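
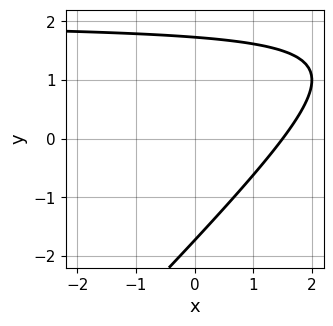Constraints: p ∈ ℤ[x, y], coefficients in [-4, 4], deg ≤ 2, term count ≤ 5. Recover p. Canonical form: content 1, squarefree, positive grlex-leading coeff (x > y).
x*y - y^2 - 2*x + 3

1. Degree: the shape is more complex than any degree-1 curve, so deg p = 2.
2. Matching integer coefficients to the picture gives p.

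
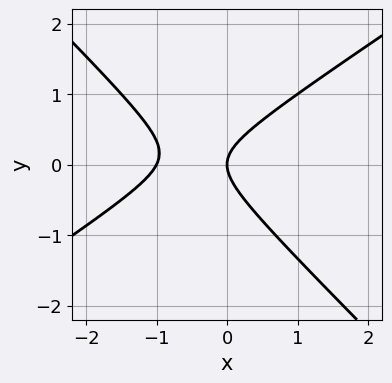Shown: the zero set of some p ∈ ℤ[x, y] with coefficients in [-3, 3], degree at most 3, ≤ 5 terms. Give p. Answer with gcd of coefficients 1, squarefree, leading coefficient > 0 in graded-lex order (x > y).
2*x^2 - x*y - 3*y^2 + 2*x

(a) The degree is 2 — the shape is more complex than any degree-1 curve.
(b) From the axis intercepts and sections: it crosses the y-axis at the gridline y = 0; the x-axis gridline crossings are at x ∈ {-1, 0}.
(c) Fitting integer coefficients to these (and the overall shape) gives p.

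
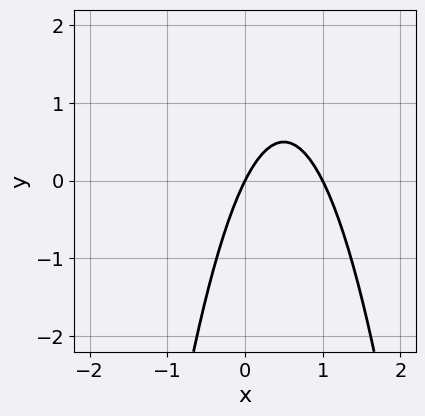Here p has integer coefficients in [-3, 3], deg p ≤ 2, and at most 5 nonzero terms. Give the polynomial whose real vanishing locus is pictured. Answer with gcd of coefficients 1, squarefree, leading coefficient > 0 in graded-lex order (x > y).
1. deg p = 2.
2. Checking where it meets the axes: among the integer gridlines, it crosses the x-axis at x ∈ {0, 1}; one y-axis crossing is at y = 0.
3. Together with the visible shape, these determine p as stated.

2*x^2 - 2*x + y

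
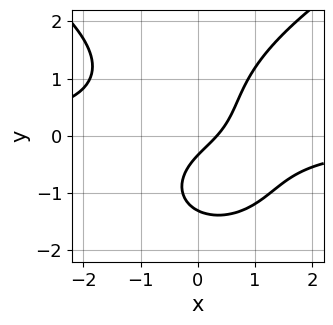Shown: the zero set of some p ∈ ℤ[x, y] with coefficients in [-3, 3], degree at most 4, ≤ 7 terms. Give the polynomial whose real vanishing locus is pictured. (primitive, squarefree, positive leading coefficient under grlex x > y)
First, deg p = 4. No degree-3 curve has this shape.
Finally, matching integer coefficients to the picture gives p.

y^4 - 3*x^2*y - 3*x + 3*y + 1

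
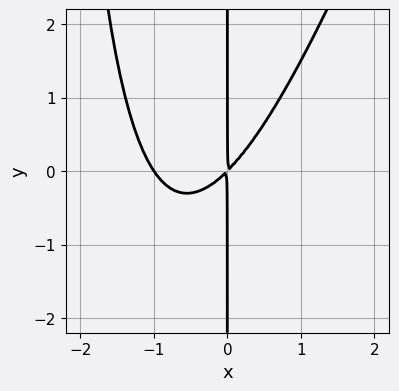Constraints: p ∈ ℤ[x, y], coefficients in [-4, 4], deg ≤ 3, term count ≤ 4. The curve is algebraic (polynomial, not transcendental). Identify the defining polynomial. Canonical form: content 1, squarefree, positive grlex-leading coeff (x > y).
3*x^3 - x^2*y + 3*x^2 - 3*x*y

(a) deg p = 3. No degree-2 curve has this shape.
(b) Checking where it meets the axes: one x-axis crossing is at x = -1; every point of the y-axis in the box is on the curve.
(c) Matching integer coefficients to the picture gives p.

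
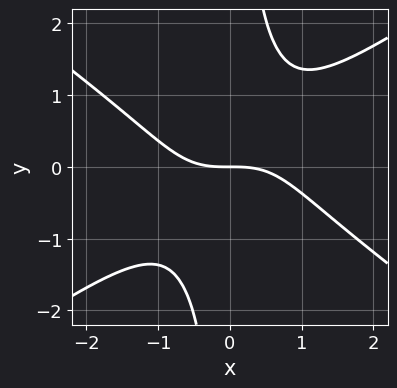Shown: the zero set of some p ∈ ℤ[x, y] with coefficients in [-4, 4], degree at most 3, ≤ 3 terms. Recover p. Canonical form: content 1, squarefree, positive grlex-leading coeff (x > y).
First, deg p = 3. A generic line meets the curve in up to 3 points.
Then, reading off the gridlines: it crosses the y-axis at the gridline y = 0; one x-axis crossing is at x = 0.
Finally, solving for integer coefficients yields p as stated.

x^3 - 2*x*y^2 + 2*y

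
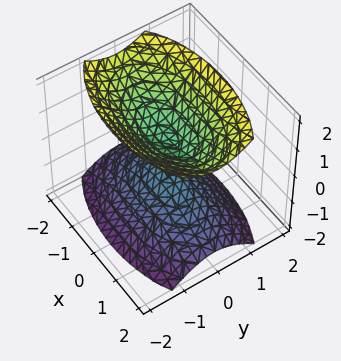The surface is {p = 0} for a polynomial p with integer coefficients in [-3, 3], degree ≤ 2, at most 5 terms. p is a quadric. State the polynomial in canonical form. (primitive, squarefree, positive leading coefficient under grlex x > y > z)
First, I count 2 distinct pieces. Treating them together as one polynomial.
Next, the degree is 2 — two separate bowl-shaped sheets opening away from each other; a quadric.
Next, symmetries: it's symmetric under y → −y, forcing even powers of y; the x ↦ −x reflection is a symmetry, so x appears only in even powers; mirror symmetry z ↦ −z ⇒ only even powers of z.
Then, from the axis intercepts and sections: no x-intercept at any integer in the box; no y-intercept at any integer in the box.
Finally, together with the visible shape, these determine p as stated.

x^2 + 3*y^2 - 2*z^2 + 1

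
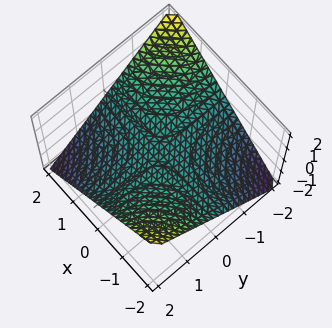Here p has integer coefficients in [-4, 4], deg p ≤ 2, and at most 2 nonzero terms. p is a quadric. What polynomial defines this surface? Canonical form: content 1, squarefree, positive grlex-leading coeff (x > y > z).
First, deg p = 2. A hyperbolic paraboloid; a quadric.
Then, from the visible intercepts: it crosses the z-axis at the gridline z = 0; every point of the x-axis in the box is on the surface; every point of the y-axis in the box is on the surface.
Finally, assembling these constraints gives the stated polynomial.

x*y + 2*z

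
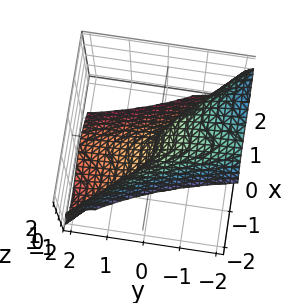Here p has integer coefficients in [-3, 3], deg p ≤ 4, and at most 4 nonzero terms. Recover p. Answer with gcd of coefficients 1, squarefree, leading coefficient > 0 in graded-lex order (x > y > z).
First, deg p = 3. The shape is more complex than any degree-2 surface.
Next, against the integer gridlines: it crosses the z-axis at the gridline z = 0; one x-axis crossing is at x = 0; one y-axis crossing is at y = 0.
Finally, together with the visible shape, these determine p as stated.

2*x^3 + 2*x^2*y + z^3 + y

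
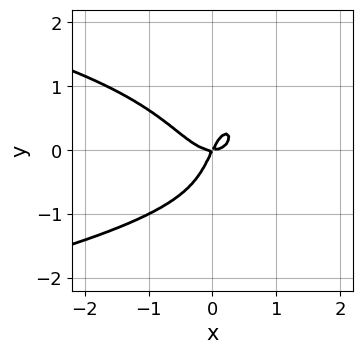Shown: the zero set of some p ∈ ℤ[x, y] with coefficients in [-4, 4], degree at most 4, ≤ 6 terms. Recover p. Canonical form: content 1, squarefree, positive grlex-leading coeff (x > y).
First, degree: a generic line meets the curve in up to 4 points, so deg p = 4.
Next, reading off the gridlines: it crosses the y-axis at the gridline y = 0; it meets the x-axis at x = 0 (among the integer gridlines).
Finally, these observations pin down the coefficients.

3*x^2*y^2 + y^4 + 3*x^3 - 2*x*y + y^2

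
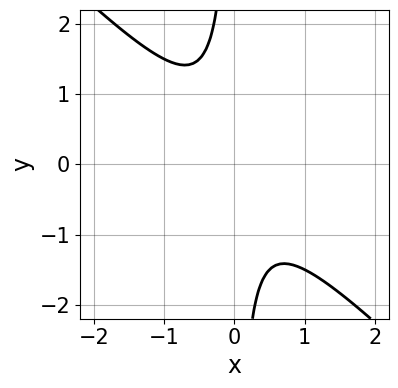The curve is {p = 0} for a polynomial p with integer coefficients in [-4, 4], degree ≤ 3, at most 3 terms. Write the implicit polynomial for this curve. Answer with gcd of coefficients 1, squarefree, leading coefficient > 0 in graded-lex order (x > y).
2*x^2 + 2*x*y + 1

First, degree: a generic line meets the curve in up to 2 points, so deg p = 2.
Then, observable constraints: no x-intercept at any integer in the box; it misses every integer gridline on the y-axis.
Finally, matching integer coefficients to the picture gives p.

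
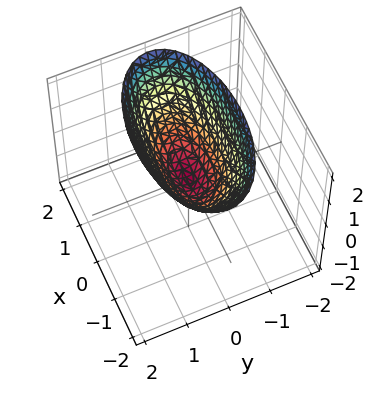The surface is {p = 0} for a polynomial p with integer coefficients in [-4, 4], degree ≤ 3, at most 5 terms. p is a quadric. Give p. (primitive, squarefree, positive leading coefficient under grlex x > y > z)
First, deg p = 2. A single bowl opening along one axis; a quadric.
Next, symmetries: it's symmetric under y → −y, forcing even powers of y; it's symmetric under x → −x, forcing even powers of x.
Next, observable constraints: it meets the x-axis at x = 0 (among the integer gridlines); one z-axis crossing is at z = 0; it crosses the y-axis at the gridline y = 0.
Finally, assembling these constraints gives the stated polynomial.

x^2 + 3*y^2 - 2*z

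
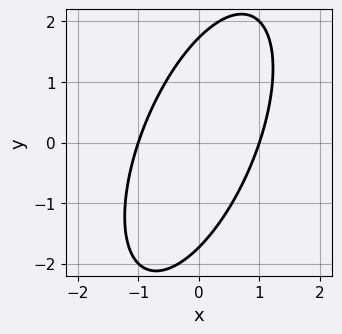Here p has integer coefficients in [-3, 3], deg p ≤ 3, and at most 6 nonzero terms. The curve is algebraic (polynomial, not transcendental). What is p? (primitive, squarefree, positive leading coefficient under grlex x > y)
(a) The degree is 2 — the shape is more complex than any degree-1 curve.
(b) Against the integer gridlines: the x-axis gridline crossings are at x ∈ {-1, 1}.
(c) Assembling these constraints gives the stated polynomial.

3*x^2 - 2*x*y + y^2 - 3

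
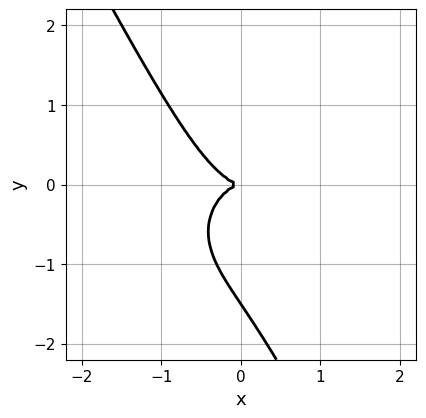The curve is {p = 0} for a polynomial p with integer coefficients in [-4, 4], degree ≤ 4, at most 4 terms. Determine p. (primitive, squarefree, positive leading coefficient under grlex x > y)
(a) Degree: no degree-2 curve has this shape, so deg p = 3.
(b) Observable constraints: it crosses the x-axis at the gridline x = 0; it crosses the y-axis at the gridline y = 0.
(c) Fitting integer coefficients to these (and the overall shape) gives p.

3*x^3 + 3*x*y^2 + 2*y^3 + 3*y^2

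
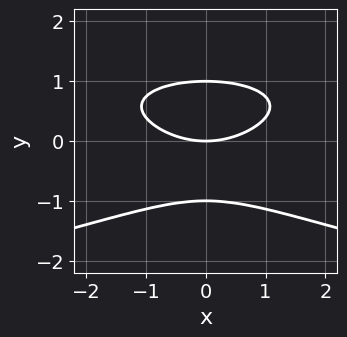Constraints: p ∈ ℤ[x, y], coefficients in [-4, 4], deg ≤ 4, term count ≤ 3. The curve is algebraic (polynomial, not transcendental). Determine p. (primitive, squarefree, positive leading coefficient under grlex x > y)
3*y^3 + x^2 - 3*y

(a) The degree is 3 — a generic line meets the curve in up to 3 points.
(b) Symmetries: it's symmetric under x → −x, forcing even powers of x.
(c) Observable constraints: one x-axis crossing is at x = 0; the y-axis gridline crossings are at y ∈ {-1, 0, 1}.
(d) Assembling these constraints gives the stated polynomial.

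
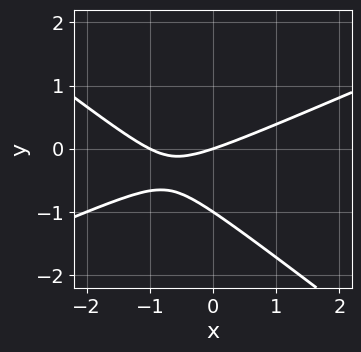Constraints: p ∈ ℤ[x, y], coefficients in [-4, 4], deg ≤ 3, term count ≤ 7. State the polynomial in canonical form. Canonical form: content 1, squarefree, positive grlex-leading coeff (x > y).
First, deg p = 2. The shape is more complex than any degree-1 curve.
Next, against the integer gridlines: among the integer gridlines, it crosses the x-axis at x ∈ {-1, 0}; the y-axis gridline crossings are at y ∈ {-1, 0}.
Finally, fitting integer coefficients to these (and the overall shape) gives p.

x^2 - x*y - 3*y^2 + x - 3*y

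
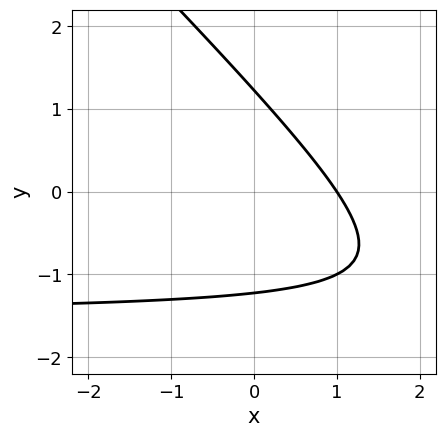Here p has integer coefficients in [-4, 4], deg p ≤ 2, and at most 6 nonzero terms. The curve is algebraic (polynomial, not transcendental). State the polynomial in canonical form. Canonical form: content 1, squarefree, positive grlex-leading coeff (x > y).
(a) Degree: no degree-1 curve has this shape, so deg p = 2.
(b) Checking where it meets the axes: it crosses the x-axis at the gridline x = 1.
(c) Fitting integer coefficients to these (and the overall shape) gives p.

2*x*y + 2*y^2 + 3*x - 3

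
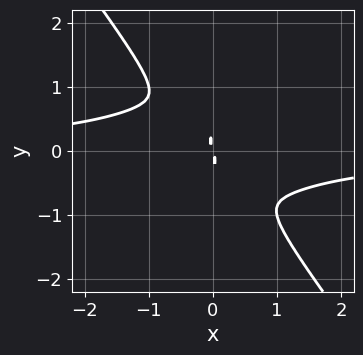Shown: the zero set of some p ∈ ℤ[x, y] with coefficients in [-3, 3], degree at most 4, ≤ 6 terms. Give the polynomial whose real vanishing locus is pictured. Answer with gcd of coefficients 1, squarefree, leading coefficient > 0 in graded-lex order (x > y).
3*x^3*y + x*y^3 + 2*y^4 + 3*x^2 + x*y

First, the degree is 4 — a generic line meets the curve in up to 4 points.
Finally, matching integer coefficients to the picture gives p.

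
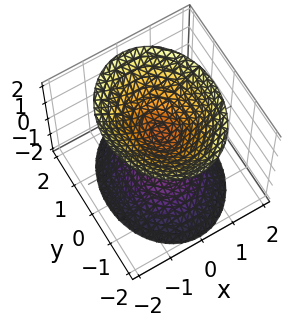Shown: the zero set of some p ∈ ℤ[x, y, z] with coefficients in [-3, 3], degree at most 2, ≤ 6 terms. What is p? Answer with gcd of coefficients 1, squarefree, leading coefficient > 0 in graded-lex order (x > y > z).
There are 2 components. Treating them together as one polynomial.
deg p = 2. Two separate bowl-shaped sheets opening away from each other; a quadric.
Symmetries: the z ↦ −z reflection is a symmetry, so z appears only in even powers; it's symmetric under y → −y, forcing even powers of y; mirror symmetry x ↦ −x ⇒ only even powers of x.
From the visible intercepts: the surface avoids every integer y-axis point in the box; no x-intercept at any integer in the box.
Putting this together gives p.

3*x^2 + 2*y^2 - 2*z^2 + 1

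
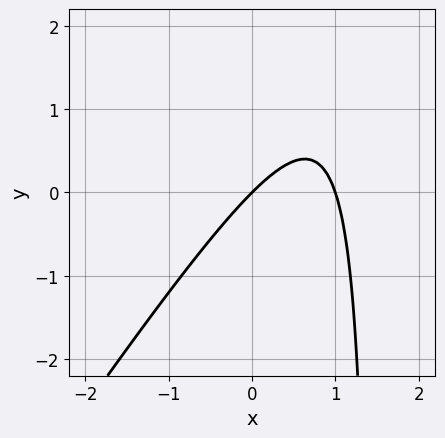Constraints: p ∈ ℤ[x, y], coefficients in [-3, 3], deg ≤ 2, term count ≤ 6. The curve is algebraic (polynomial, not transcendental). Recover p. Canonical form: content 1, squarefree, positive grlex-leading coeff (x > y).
3*x^2 - 2*x*y - 3*x + 3*y

(a) The degree is 2 — no degree-1 curve has this shape.
(b) Reading off the gridlines: it meets the y-axis at y = 0 (among the integer gridlines); among the integer gridlines, it crosses the x-axis at x ∈ {0, 1}.
(c) Matching integer coefficients to the picture gives p.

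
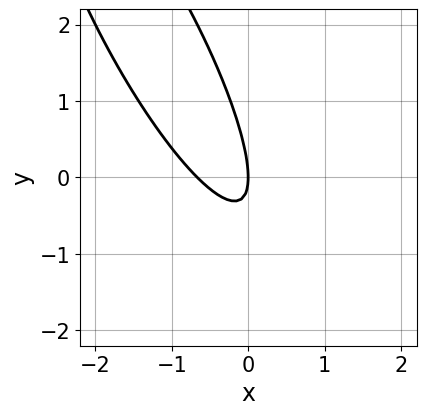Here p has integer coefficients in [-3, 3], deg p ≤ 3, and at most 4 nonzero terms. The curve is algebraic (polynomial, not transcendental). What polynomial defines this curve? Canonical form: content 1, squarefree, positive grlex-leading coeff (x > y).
3*x^2 + 3*x*y + y^2 + 2*x

Degree: no degree-1 curve has this shape, so deg p = 2.
From the visible intercepts: it meets the x-axis at x = 0 (among the integer gridlines); it crosses the y-axis at the gridline y = 0.
Matching integer coefficients to the picture gives p.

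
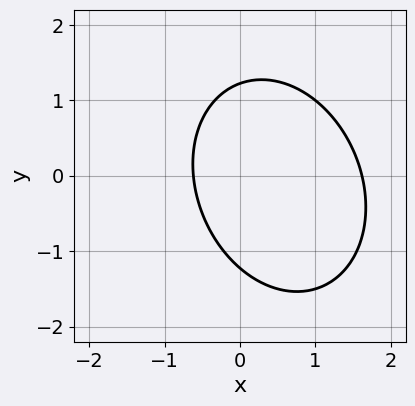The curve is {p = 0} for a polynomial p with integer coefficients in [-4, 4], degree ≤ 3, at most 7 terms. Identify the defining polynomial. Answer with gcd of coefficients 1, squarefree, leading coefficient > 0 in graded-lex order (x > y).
3*x^2 + x*y + 2*y^2 - 3*x - 3

1. Degree: the shape is more complex than any degree-1 curve, so deg p = 2.
2. Solving for integer coefficients yields p as stated.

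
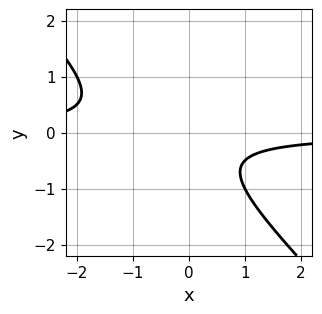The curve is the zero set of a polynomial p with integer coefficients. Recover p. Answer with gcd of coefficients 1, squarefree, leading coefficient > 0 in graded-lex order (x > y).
The degree is 2 — a generic line meets the curve in up to 2 points.
From the visible intercepts: no y-intercept at any integer in the box; it misses every integer gridline on the x-axis.
Matching integer coefficients to the picture gives p.

2*x*y + 2*y^2 + y + 1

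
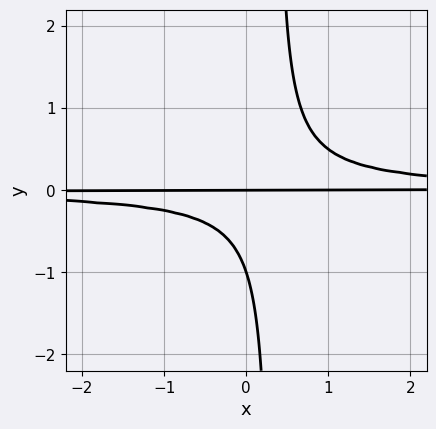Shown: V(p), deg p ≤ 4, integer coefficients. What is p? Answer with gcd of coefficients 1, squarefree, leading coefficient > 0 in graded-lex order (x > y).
1. The degree is 3 — a generic line meets the curve in up to 3 points.
2. Against the integer gridlines: the visible x-axis segment lies entirely on the curve; among the integer gridlines, it crosses the y-axis at y ∈ {-1, 0}.
3. Solving for integer coefficients yields p as stated.

3*x*y^2 - y^2 - y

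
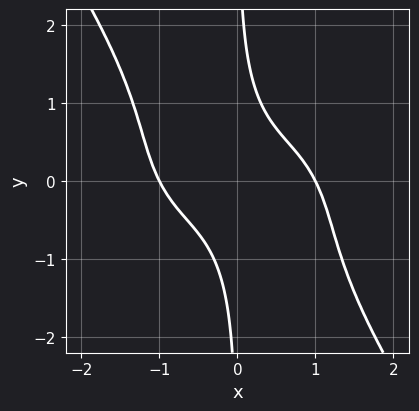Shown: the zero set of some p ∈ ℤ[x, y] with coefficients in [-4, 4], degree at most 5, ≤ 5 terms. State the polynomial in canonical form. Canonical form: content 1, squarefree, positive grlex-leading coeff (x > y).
First, degree: the shape is more complex than any degree-3 curve, so deg p = 4.
Then, reading off the gridlines: the curve avoids every integer y-axis point in the box; the x-axis gridline crossings are at x ∈ {-1, 1}.
Finally, the integer polynomial consistent with all of this is the stated p.

x^4 + x^2*y^2 + x*y^3 + 2*x*y - 1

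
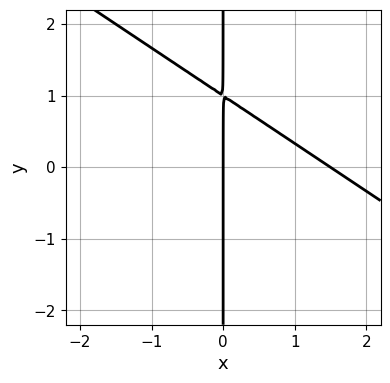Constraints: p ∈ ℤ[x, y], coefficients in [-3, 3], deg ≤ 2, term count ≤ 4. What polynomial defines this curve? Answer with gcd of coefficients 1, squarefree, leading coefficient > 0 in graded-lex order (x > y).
2*x^2 + 3*x*y - 3*x

(a) Degree: no degree-1 curve has this shape, so deg p = 2.
(b) Checking where it meets the axes: every point of the y-axis in the box is on the curve; one x-axis crossing is at x = 0.
(c) Putting this together gives p.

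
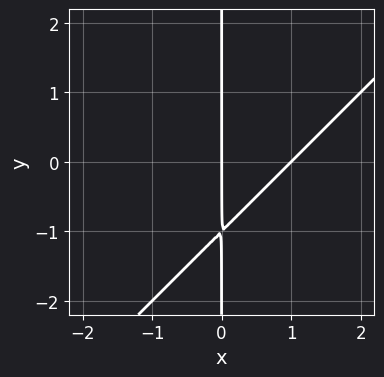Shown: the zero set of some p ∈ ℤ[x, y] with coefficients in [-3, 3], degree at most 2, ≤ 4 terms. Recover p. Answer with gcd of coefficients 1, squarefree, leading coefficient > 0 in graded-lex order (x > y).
x^2 - x*y - x

(a) The degree is 2 — the shape is more complex than any degree-1 curve.
(b) Checking where it meets the axes: among the integer gridlines, it crosses the x-axis at x ∈ {0, 1}; every point of the y-axis in the box is on the curve.
(c) Fitting integer coefficients to these (and the overall shape) gives p.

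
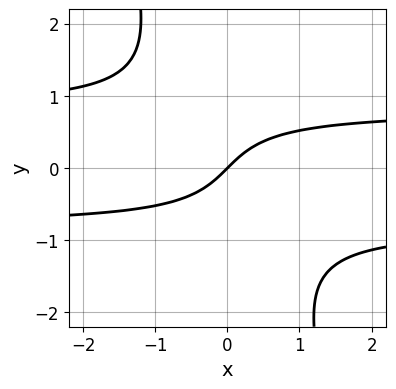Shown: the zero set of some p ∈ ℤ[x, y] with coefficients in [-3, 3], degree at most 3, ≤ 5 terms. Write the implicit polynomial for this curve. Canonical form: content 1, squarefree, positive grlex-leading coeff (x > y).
Degree: a generic line meets the curve in up to 3 points, so deg p = 3.
Reading off the gridlines: it crosses the y-axis at the gridline y = 0; it crosses the x-axis at the gridline x = 0.
These observations pin down the coefficients.

3*x*y^2 + y^3 - 2*x + 2*y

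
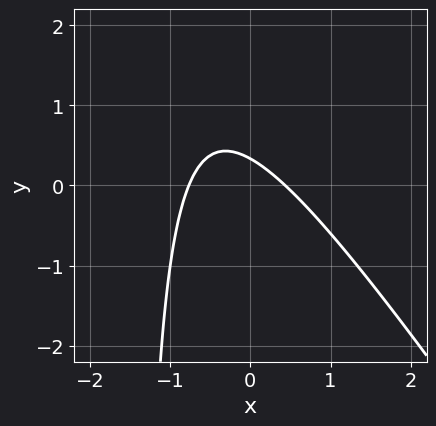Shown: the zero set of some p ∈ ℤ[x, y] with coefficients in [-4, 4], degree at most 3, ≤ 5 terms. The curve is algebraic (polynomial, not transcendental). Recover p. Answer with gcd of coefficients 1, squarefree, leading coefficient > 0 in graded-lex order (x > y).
First, the degree is 2 — a generic line meets the curve in up to 2 points.
Finally, putting this together gives p.

3*x^2 + 2*x*y + x + 3*y - 1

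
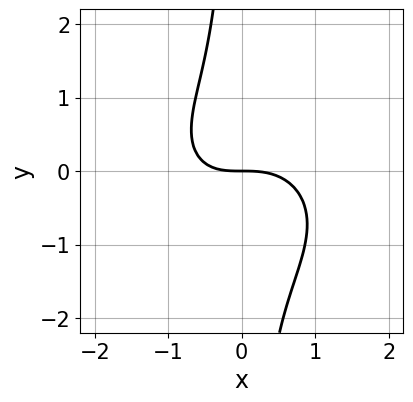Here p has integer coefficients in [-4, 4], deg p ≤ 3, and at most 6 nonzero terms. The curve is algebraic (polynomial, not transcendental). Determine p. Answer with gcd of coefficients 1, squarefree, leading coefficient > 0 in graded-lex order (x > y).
2*x^3 + 3*x*y^2 + x*y + 3*y

First, deg p = 3.
Then, against the integer gridlines: it meets the x-axis at x = 0 (among the integer gridlines); it meets the y-axis at y = 0 (among the integer gridlines).
Finally, matching integer coefficients to the picture gives p.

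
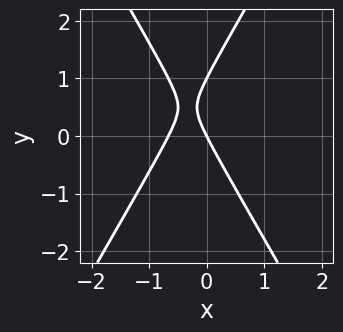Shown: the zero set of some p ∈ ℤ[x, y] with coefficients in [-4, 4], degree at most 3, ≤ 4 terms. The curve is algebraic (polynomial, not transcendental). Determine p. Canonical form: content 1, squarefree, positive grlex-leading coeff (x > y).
First, degree: a generic line meets the curve in up to 2 points, so deg p = 2.
Next, from the axis intercepts and sections: one x-axis crossing is at x = 0; the y-axis gridline crossings are at y ∈ {0, 1}.
Finally, putting this together gives p.

3*x^2 - y^2 + 2*x + y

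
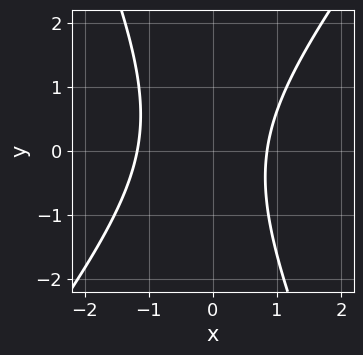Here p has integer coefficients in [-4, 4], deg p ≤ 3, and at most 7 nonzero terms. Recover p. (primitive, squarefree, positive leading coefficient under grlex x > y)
3*x^2 - x*y - y^2 + x - 3

(a) deg p = 2. The shape is more complex than any degree-1 curve.
(b) Checking where it meets the axes: it misses every integer gridline on the y-axis.
(c) Solving for integer coefficients yields p as stated.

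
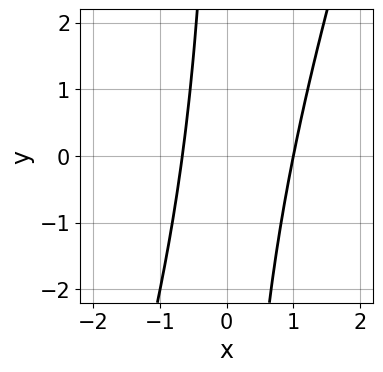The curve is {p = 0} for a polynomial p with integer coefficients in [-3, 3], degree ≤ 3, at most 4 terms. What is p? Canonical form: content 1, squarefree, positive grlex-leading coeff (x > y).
First, deg p = 2.
Then, from the axis intercepts and sections: it meets the x-axis at x = 1 (among the integer gridlines); no y-intercept at any integer in the box.
Finally, matching integer coefficients to the picture gives p.

3*x^2 - x*y - x - 2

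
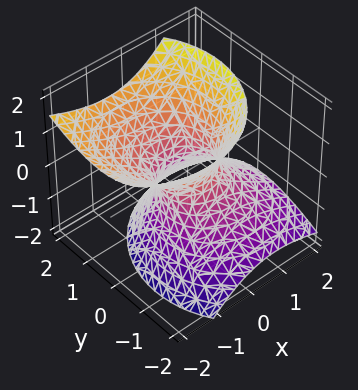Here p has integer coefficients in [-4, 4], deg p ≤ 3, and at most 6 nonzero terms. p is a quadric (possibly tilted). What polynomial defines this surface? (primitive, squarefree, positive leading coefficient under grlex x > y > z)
First, deg p = 2. The shape is more complex than any degree-1 surface.
Then, from the visible intercepts: it misses every integer gridline on the z-axis.
Finally, putting this together gives p.

3*x^2 + 3*x*z + 3*y^2 - 2*y*z - 3*z^2 - 2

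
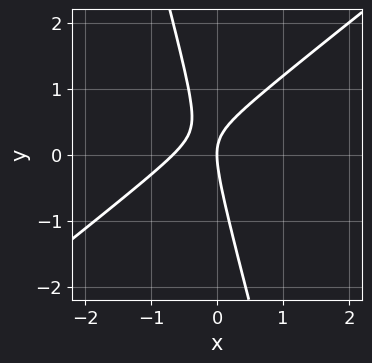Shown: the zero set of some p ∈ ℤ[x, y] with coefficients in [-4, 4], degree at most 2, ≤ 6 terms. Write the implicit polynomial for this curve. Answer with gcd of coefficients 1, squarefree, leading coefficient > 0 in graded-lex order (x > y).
1. The degree is 2 — no degree-1 curve has this shape.
2. Observable constraints: it crosses the y-axis at the gridline y = 0; one x-axis crossing is at x = 0.
3. Fitting integer coefficients to these (and the overall shape) gives p.

3*x^2 - 3*x*y - y^2 + 2*x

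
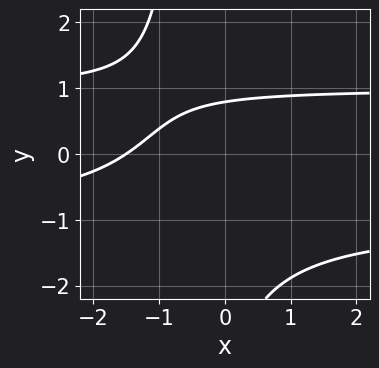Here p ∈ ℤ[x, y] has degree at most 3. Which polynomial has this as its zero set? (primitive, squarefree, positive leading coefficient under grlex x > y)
2*x*y^2 + y^2 - 2*x + 3*y - 3

Degree: no degree-2 curve has this shape, so deg p = 3.
Matching integer coefficients to the picture gives p.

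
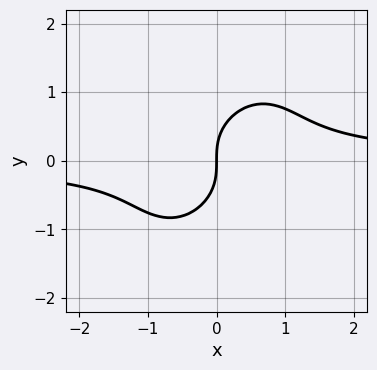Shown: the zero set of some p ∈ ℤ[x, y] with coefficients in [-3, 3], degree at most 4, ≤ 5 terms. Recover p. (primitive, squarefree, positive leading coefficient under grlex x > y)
1. Degree: the shape is more complex than any degree-2 curve, so deg p = 3.
2. Reading off the gridlines: it crosses the x-axis at the gridline x = 0; it meets the y-axis at y = 0 (among the integer gridlines).
3. Together with the visible shape, these determine p as stated.

3*x^2*y - 2*x*y^2 + 2*y^3 - 2*x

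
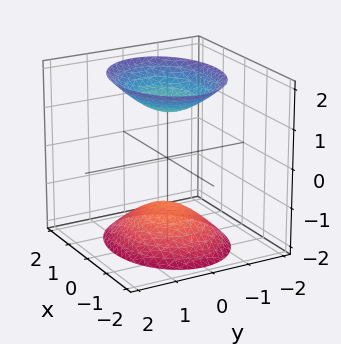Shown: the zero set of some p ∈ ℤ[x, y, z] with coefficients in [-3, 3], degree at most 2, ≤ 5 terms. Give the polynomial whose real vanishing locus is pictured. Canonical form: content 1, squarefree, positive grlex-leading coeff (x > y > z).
2*x^2 + 3*y^2 - 2*z^2 + 3

First, there are 2 components. Treating them together as one polynomial.
Then, the degree is 2 — two sheets facing apart; a quadric.
Then, symmetries: it's symmetric under y → −y, forcing even powers of y; the x ↦ −x reflection is a symmetry, so x appears only in even powers; the z ↦ −z reflection is a symmetry, so z appears only in even powers.
Then, checking where it meets the axes: it misses every integer gridline on the y-axis; the surface avoids every integer x-axis point in the box.
Finally, these observations pin down the coefficients.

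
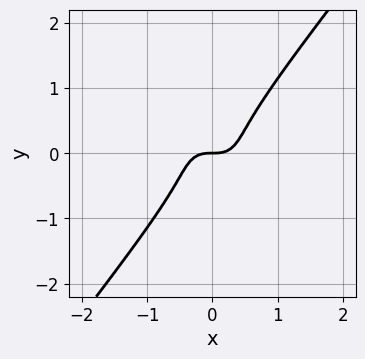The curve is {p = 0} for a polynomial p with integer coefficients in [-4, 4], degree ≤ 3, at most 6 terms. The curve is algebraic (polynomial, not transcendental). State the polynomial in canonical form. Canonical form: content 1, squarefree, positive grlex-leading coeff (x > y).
3*x^3 + 2*x*y^2 - 3*y^3 - y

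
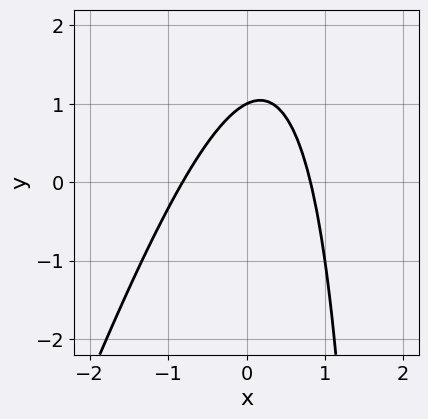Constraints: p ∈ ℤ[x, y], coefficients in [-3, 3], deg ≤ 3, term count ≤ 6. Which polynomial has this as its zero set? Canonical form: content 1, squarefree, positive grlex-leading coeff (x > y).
First, degree: a generic line meets the curve in up to 2 points, so deg p = 2.
Then, observable constraints: it meets the y-axis at y = 1 (among the integer gridlines).
Finally, together with the visible shape, these determine p as stated.

3*x^2 - x*y + 2*y - 2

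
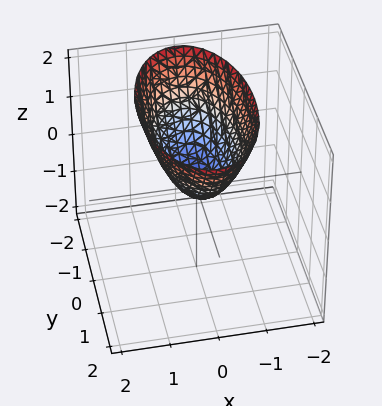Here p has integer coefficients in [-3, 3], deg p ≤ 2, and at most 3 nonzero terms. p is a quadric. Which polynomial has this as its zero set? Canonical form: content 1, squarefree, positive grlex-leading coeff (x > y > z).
3*x^2 + y^2 - 2*z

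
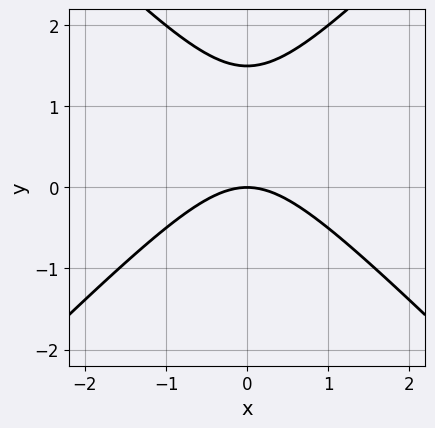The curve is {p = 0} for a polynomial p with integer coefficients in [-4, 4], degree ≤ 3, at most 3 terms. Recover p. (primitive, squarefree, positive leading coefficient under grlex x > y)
(a) Degree: no degree-1 curve has this shape, so deg p = 2.
(b) Symmetries: it's symmetric under x → −x, forcing even powers of x.
(c) Against the integer gridlines: it meets the y-axis at y = 0 (among the integer gridlines); it meets the x-axis at x = 0 (among the integer gridlines).
(d) These observations pin down the coefficients.

2*x^2 - 2*y^2 + 3*y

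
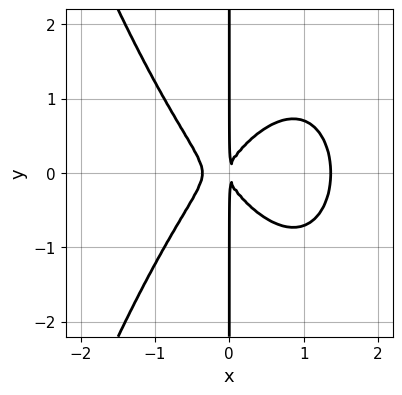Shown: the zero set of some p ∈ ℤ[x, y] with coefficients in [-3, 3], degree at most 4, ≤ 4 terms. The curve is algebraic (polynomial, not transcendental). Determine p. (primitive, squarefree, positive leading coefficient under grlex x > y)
Degree: the shape is more complex than any degree-3 curve, so deg p = 4.
Symmetries: the y ↦ −y reflection is a symmetry, so y appears only in even powers.
Observable constraints: every point of the y-axis in the box is on the curve.
Together with the visible shape, these determine p as stated.

2*x^4 - 2*x^3 + 2*x*y^2 - x^2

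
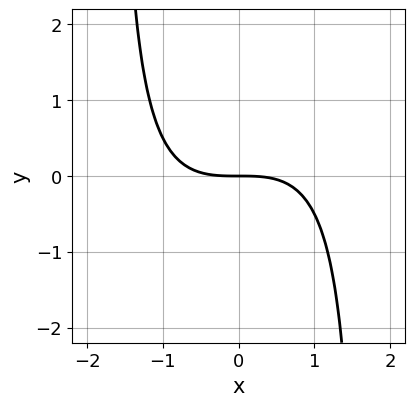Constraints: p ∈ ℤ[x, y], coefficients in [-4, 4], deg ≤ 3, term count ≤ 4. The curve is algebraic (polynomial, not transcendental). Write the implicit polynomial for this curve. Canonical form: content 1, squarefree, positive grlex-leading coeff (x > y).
x^3 - x^2*y + 3*y

deg p = 3. A generic line meets the curve in up to 3 points.
From the visible intercepts: it crosses the x-axis at the gridline x = 0; it crosses the y-axis at the gridline y = 0.
Solving for integer coefficients yields p as stated.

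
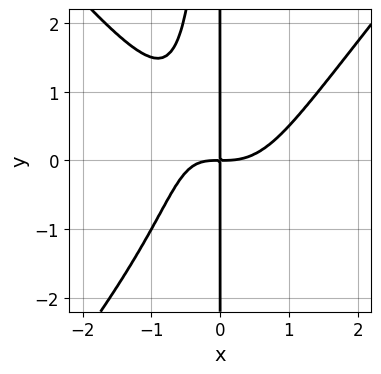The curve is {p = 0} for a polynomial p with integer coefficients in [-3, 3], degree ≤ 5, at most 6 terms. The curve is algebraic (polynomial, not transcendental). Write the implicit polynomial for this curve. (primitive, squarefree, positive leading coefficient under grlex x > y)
3*x^4 - 2*x^2*y^2 - 2*x^2*y - 3*x*y

deg p = 4.
Checking where it meets the axes: the visible y-axis segment lies entirely on the curve.
Solving for integer coefficients yields p as stated.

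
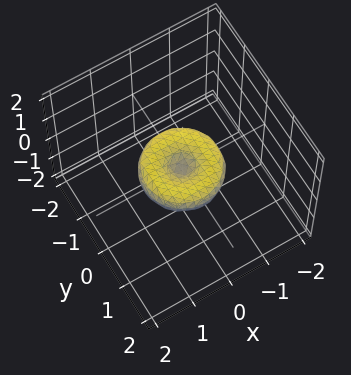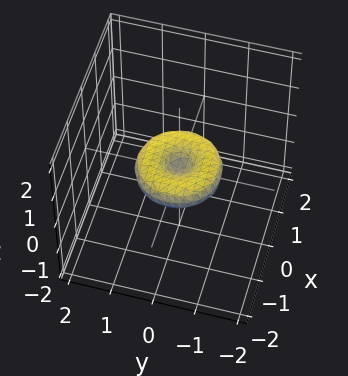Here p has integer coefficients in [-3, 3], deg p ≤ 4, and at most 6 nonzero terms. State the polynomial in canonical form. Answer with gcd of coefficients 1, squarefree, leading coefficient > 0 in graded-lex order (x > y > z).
The degree is 4 — a generic line meets the surface in up to 4 points.
Symmetry: every cross-section ⟂ z is a circle, so x, y appear only via x² + y².
Against the integer gridlines: it crosses the z-axis at the gridline z = 0; among the integer gridlines, it crosses the x-axis at x ∈ {-1, 0, 1}; a circular section at z = 0 has radius exactly 1; among the integer gridlines, it crosses the y-axis at y ∈ {-1, 0, 1}.
Putting this together gives p.

x^4 + 2*x^2*y^2 + y^4 - x^2 - y^2 + 2*z^2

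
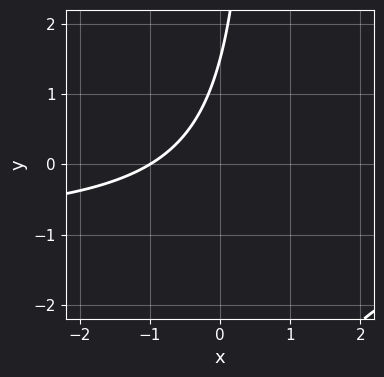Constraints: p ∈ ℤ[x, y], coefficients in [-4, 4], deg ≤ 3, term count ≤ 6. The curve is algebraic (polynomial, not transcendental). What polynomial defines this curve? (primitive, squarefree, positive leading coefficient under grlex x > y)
3*x*y + 3*x - 2*y + 3

First, deg p = 2.
Then, observable constraints: it crosses the x-axis at the gridline x = -1.
Finally, fitting integer coefficients to these (and the overall shape) gives p.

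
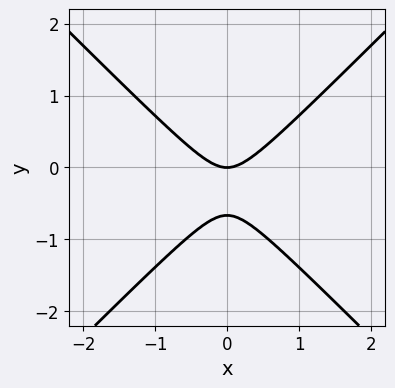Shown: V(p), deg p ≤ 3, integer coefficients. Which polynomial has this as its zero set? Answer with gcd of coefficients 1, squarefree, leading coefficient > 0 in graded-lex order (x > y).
3*x^2 - 3*y^2 - 2*y

First, the degree is 2 — the shape is more complex than any degree-1 curve.
Next, symmetries: the x ↦ −x reflection is a symmetry, so x appears only in even powers.
Then, reading off the gridlines: it crosses the y-axis at the gridline y = 0; it crosses the x-axis at the gridline x = 0.
Finally, together with the visible shape, these determine p as stated.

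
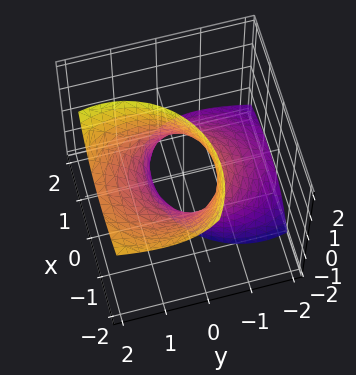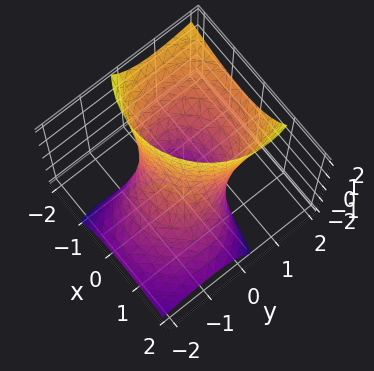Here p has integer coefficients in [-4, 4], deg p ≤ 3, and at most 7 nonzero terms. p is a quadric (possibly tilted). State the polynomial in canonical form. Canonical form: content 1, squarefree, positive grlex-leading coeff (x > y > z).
1. deg p = 2. The shape is more complex than any degree-1 surface.
2. Observable constraints: the y-axis gridline crossings are at y ∈ {-1, 1}; among the integer gridlines, it crosses the x-axis at x ∈ {-1, 1}; it misses every integer gridline on the z-axis.
3. Fitting integer coefficients to these (and the overall shape) gives p.

2*x^2 + 2*x*z + 2*y^2 - 3*y*z - 2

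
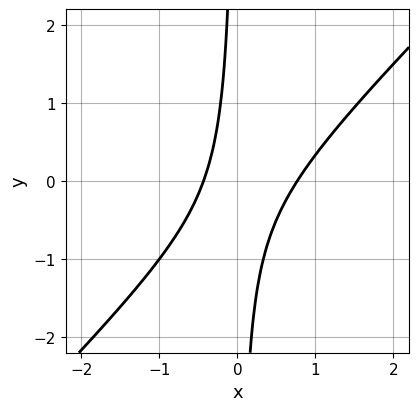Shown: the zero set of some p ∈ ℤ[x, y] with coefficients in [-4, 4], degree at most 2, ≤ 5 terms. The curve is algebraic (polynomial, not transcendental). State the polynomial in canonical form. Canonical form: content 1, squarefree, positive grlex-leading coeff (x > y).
The degree is 2 — a generic line meets the curve in up to 2 points.
Observable constraints: the curve avoids every integer y-axis point in the box.
Matching integer coefficients to the picture gives p.

3*x^2 - 3*x*y - x - 1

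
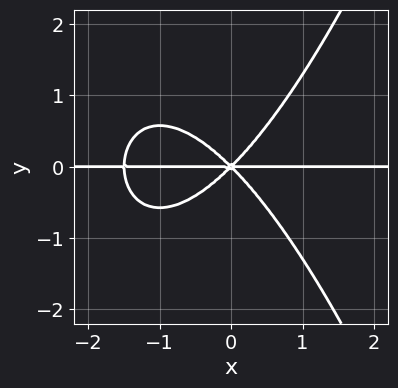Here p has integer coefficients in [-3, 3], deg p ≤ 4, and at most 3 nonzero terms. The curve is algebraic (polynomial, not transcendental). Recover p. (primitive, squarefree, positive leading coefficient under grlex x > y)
2*x^3*y + 3*x^2*y - 3*y^3

Degree: no degree-3 curve has this shape, so deg p = 4.
Reading off the gridlines: it meets the y-axis at y = 0 (among the integer gridlines); the visible x-axis segment lies entirely on the curve.
Fitting integer coefficients to these (and the overall shape) gives p.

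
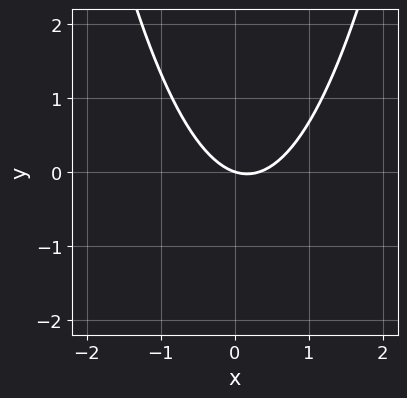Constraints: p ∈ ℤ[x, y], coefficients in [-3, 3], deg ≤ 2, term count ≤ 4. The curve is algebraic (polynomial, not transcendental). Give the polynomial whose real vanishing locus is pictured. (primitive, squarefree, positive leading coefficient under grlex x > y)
3*x^2 - x - 3*y

First, deg p = 2. A generic line meets the curve in up to 2 points.
Next, from the visible intercepts: it meets the x-axis at x = 0 (among the integer gridlines); one y-axis crossing is at y = 0.
Finally, together with the visible shape, these determine p as stated.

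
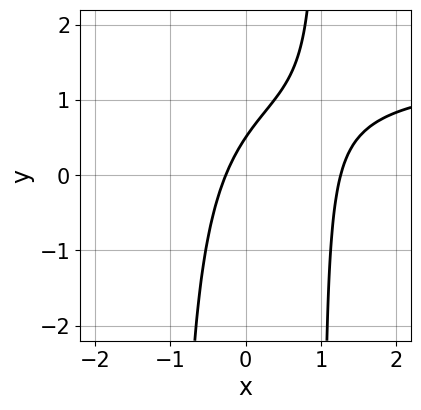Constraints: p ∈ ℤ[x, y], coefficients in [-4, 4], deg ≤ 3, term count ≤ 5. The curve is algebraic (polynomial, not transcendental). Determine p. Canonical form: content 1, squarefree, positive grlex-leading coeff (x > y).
2*x^2*y - 3*x^2 + 3*x - 2*y + 1

(a) deg p = 3.
(b) Putting this together gives p.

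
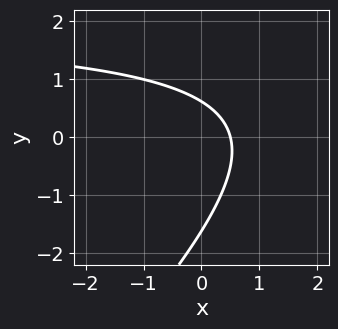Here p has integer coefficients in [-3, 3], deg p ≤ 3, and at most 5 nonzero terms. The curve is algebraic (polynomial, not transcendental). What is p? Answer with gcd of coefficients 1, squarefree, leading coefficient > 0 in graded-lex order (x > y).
1. The degree is 2 — no degree-1 curve has this shape.
2. Solving for integer coefficients yields p as stated.

x*y - y^2 - 2*x - y + 1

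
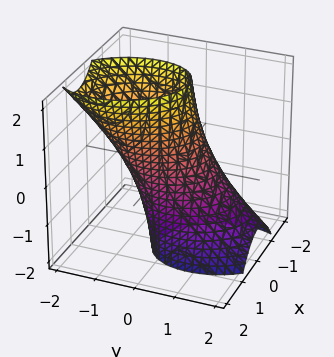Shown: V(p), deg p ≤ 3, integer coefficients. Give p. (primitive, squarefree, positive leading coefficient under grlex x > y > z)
(a) deg p = 2.
(b) Observable constraints: the y-axis gridline crossings are at y ∈ {-1, 1}; no z-intercept at any integer in the box.
(c) Putting this together gives p.

3*x^2 + x*y + 2*y^2 + 2*y*z - 2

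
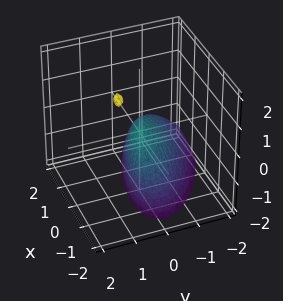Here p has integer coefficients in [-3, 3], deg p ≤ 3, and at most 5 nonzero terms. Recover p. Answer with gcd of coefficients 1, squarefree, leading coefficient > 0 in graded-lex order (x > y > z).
deg p = 2.
Reading off the gridlines: it crosses the y-axis at the gridline y = 0; it meets the z-axis at z = 0 (among the integer gridlines).
Together with the visible shape, these determine p as stated.

x^2 + 2*x*y + 3*y^2 - 2*y*z + z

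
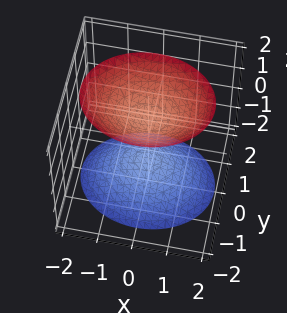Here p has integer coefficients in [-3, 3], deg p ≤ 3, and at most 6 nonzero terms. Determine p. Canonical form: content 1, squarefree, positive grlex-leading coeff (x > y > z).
2*x^2 + 3*y^2 - 2*z^2 + 2

First, there are 2 components. Treating them together as one polynomial.
Then, degree: two separate bowl-shaped sheets opening away from each other; a quadric, so deg p = 2.
Then, symmetries: it's symmetric under x → −x, forcing even powers of x; it's symmetric under z → −z, forcing even powers of z; mirror symmetry y ↦ −y ⇒ only even powers of y.
Next, from the visible intercepts: no x-intercept at any integer in the box; the z-axis gridline crossings are at z ∈ {-1, 1}; the surface avoids every integer y-axis point in the box.
Finally, fitting integer coefficients to these (and the overall shape) gives p.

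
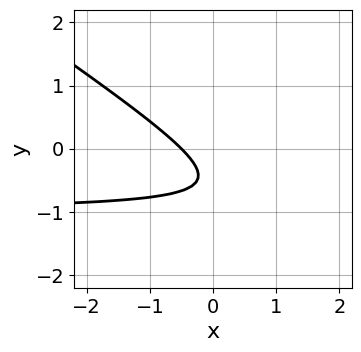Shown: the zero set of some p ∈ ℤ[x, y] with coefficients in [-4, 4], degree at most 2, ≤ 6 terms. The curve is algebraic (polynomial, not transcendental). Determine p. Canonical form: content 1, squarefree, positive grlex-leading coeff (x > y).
2*x*y + 3*y^2 + 2*x + 3*y + 1

Degree: no degree-1 curve has this shape, so deg p = 2.
From the axis intercepts and sections: it misses every integer gridline on the y-axis.
Putting this together gives p.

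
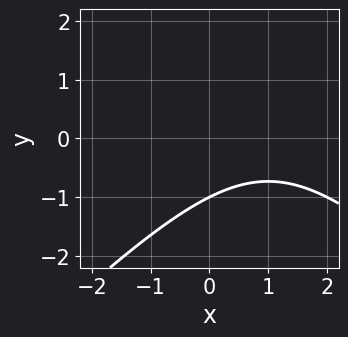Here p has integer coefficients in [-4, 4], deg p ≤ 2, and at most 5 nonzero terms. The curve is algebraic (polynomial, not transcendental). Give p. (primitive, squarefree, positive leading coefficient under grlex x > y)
(a) deg p = 2. No degree-1 curve has this shape.
(b) Observable constraints: the curve avoids every integer x-axis point in the box; it meets the y-axis at y = -1 (among the integer gridlines).
(c) Matching integer coefficients to the picture gives p.

x^2 - y^2 - 2*x + 2*y + 3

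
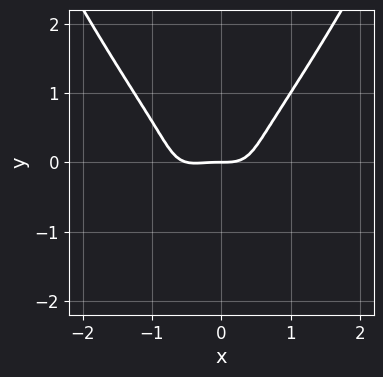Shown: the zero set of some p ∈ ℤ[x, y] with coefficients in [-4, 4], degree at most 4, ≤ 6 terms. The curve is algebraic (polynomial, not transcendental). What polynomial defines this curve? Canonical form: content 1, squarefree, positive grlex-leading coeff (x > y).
2*x^4 + x^3 - 2*y^3 - y

Degree: no degree-3 curve has this shape, so deg p = 4.
Observable constraints: it crosses the x-axis at the gridline x = 0; it crosses the y-axis at the gridline y = 0.
Matching integer coefficients to the picture gives p.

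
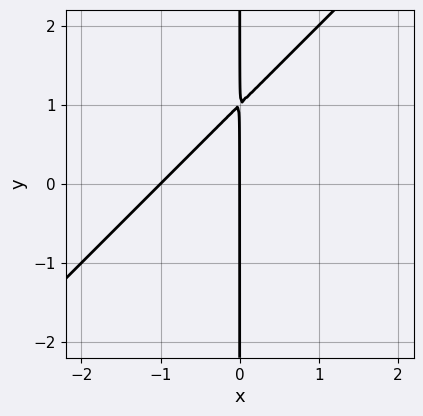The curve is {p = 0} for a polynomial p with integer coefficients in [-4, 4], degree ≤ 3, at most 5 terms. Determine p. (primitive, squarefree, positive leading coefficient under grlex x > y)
(a) deg p = 2. A generic line meets the curve in up to 2 points.
(b) Observable constraints: the x-axis gridline crossings are at x ∈ {-1, 0}; the visible y-axis segment lies entirely on the curve.
(c) Solving for integer coefficients yields p as stated.

x^2 - x*y + x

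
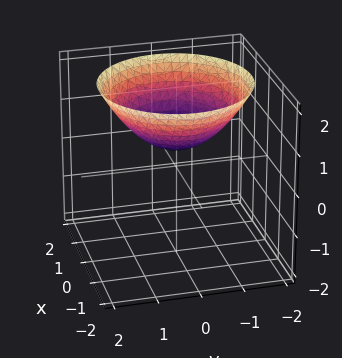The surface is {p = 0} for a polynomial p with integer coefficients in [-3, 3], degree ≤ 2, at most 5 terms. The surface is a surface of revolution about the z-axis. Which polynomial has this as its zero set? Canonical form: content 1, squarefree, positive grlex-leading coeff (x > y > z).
(a) The degree is 2 — no degree-1 surface has this shape.
(b) By symmetry, every cross-section ⟂ z is a circle, so x, y appear only via x² + y².
(c) From the visible intercepts: it misses every integer gridline on the x-axis; a circular section at z = 2 has radius between 1 and 2; it misses every integer gridline on the y-axis.
(d) Matching integer coefficients to the picture gives p.

x^2 + y^2 - 2*z + 1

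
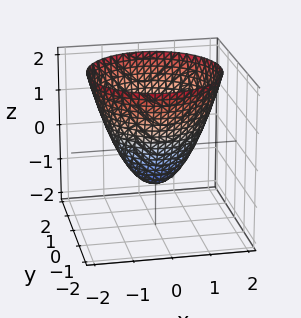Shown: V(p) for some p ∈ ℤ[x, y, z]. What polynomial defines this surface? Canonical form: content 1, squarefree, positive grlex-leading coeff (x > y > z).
x^2 + y^2 - z - 1

(a) The degree is 2 — the shape is more complex than any degree-1 surface.
(b) Symmetries: the surface is invariant under rotation about z: p = q(x² + y², z).
(c) Reading off the gridlines: among the integer gridlines, it crosses the y-axis at y ∈ {-1, 1}; among the integer gridlines, it crosses the x-axis at x ∈ {-1, 1}.
(d) The integer polynomial consistent with all of this is the stated p. Check: (0, 0, -1) on the z-axis lies on the surface, and p(0, 0, -1) = 0. ✓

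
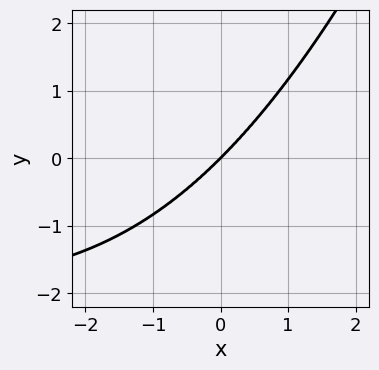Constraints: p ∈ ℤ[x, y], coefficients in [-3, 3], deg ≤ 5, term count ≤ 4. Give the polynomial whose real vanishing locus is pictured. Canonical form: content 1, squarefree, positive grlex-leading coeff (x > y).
First, the degree is 4 — a generic line meets the curve in up to 4 points.
Then, against the integer gridlines: it meets the x-axis at x = 0 (among the integer gridlines); it crosses the y-axis at the gridline y = 0.
Finally, solving for integer coefficients yields p as stated.

x^3*y + 2*x^3 - 2*y^3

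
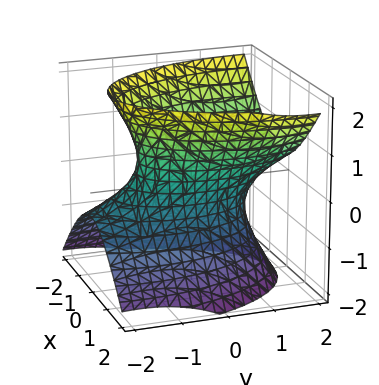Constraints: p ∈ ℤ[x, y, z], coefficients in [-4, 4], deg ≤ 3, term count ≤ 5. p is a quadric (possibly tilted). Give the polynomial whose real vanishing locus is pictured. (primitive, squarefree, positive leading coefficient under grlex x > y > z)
3*x^2 + y^2 - 2*y*z - 2*z^2 - 2

(a) deg p = 2.
(b) From the visible intercepts: the surface avoids every integer z-axis point in the box.
(c) Fitting integer coefficients to these (and the overall shape) gives p.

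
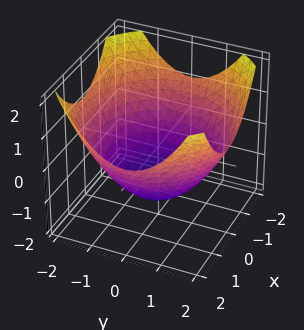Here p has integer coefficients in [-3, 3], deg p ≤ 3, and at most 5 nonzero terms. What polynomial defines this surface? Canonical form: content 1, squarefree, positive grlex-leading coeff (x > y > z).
x^2 + y^2 - 2*z - 3

(a) Degree: the shape is more complex than any degree-1 surface, so deg p = 2.
(b) Symmetry: the z-axis is an axis of rotation, so x and y enter only as x² + y².
(c) From the visible intercepts: a circular section at z = 0 has radius between 1 and 2.
(d) Fitting integer coefficients to these (and the overall shape) gives p.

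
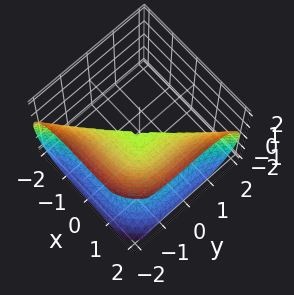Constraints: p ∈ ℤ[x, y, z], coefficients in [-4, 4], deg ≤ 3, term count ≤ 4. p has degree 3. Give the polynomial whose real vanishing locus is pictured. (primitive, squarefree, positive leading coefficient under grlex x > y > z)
The degree is 3 — a generic line meets the surface in up to 3 points.
Checking where it meets the axes: it crosses the y-axis at the gridline y = 0; it crosses the x-axis at the gridline x = 0; it crosses the z-axis at the gridline z = 0.
Putting this together gives p.

x^3 - y^3 - 3*z^2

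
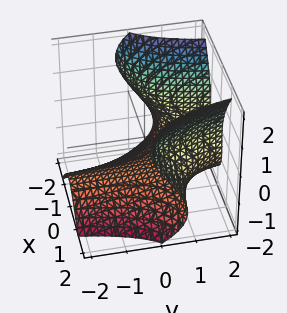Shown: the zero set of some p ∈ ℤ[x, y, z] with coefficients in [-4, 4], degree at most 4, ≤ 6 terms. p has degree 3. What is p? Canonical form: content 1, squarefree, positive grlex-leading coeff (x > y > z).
(a) Degree: a generic line meets the surface in up to 3 points, so deg p = 3.
(b) From the visible intercepts: it misses every integer gridline on the y-axis; the surface avoids every integer x-axis point in the box.
(c) Together with the visible shape, these determine p as stated.

3*x^2*y + 2*x^2*z - 2*z^3 - 3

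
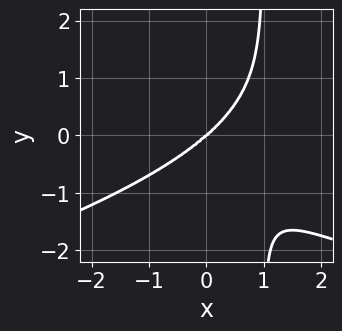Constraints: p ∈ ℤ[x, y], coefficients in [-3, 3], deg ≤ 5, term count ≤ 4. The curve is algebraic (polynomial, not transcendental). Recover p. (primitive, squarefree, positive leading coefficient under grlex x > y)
1. deg p = 4. The shape is more complex than any degree-3 curve.
2. From the axis intercepts and sections: it meets the x-axis at x = 0 (among the integer gridlines); it meets the y-axis at y = 0 (among the integer gridlines).
3. Fitting integer coefficients to these (and the overall shape) gives p.

3*x*y^3 + 2*x^3 - 3*y^3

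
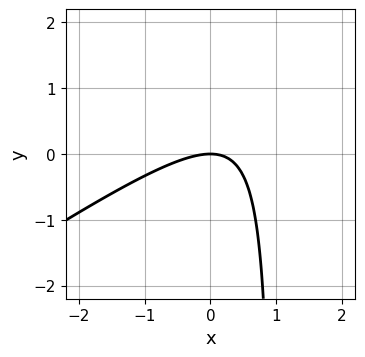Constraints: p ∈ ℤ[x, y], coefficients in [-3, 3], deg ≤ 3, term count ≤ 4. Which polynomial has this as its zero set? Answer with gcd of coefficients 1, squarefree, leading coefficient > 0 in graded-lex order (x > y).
1. Degree: no degree-1 curve has this shape, so deg p = 2.
2. Reading off the gridlines: it meets the x-axis at x = 0 (among the integer gridlines); one y-axis crossing is at y = 0.
3. Assembling these constraints gives the stated polynomial.

2*x^2 - 3*x*y + 3*y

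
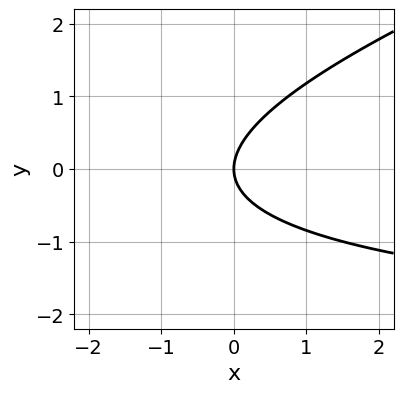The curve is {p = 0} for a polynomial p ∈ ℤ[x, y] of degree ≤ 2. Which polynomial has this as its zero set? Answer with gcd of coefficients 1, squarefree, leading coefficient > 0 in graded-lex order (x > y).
First, the degree is 2 — the shape is more complex than any degree-1 curve.
Next, reading off the gridlines: it meets the x-axis at x = 0 (among the integer gridlines); it meets the y-axis at y = 0 (among the integer gridlines).
Finally, the integer polynomial consistent with all of this is the stated p.

x*y - 3*y^2 + 3*x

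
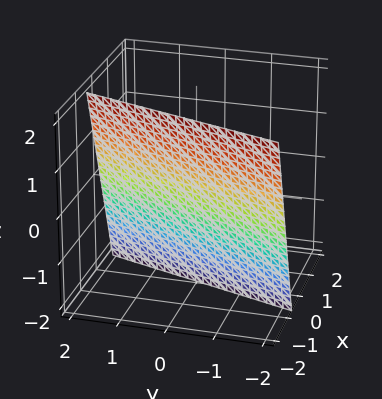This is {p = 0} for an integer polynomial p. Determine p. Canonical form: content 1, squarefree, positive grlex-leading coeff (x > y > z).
3*x - y + z + 2

(a) Degree: every cross-section is a straight line — this is a plane, so deg p = 1.
(b) From the axis intercepts and sections: it meets the y-axis at y = 2 (among the integer gridlines); it meets the z-axis at z = -2 (among the integer gridlines).
(c) Putting this together gives p.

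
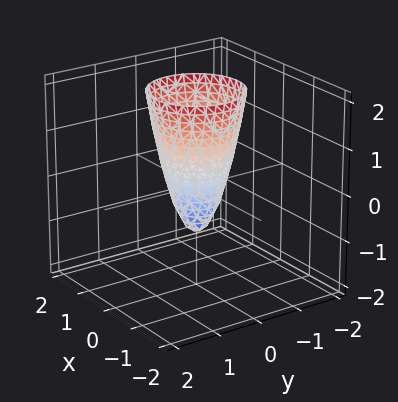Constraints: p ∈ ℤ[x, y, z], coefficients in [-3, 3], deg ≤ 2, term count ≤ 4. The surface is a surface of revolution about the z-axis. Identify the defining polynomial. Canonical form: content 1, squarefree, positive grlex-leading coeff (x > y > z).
3*x^2 + 3*y^2 - z - 1

(a) Degree: a generic line meets the surface in up to 2 points, so deg p = 2.
(b) By symmetry, every cross-section ⟂ z is a circle, so x, y appear only via x² + y².
(c) Observable constraints: it crosses the z-axis at the gridline z = -1; a circular section at z = 2 has radius exactly 1.
(d) Assembling these constraints gives the stated polynomial.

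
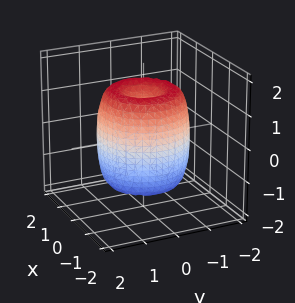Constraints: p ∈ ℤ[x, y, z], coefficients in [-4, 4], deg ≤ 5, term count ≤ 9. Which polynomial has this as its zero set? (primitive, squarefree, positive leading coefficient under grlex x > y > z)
(a) The degree is 4 — the shape is more complex than any degree-3 surface.
(b) Symmetry: the surface is invariant under rotation about z: p = q(x² + y², z).
(c) From the axis intercepts and sections: a circular section at z = 1 has radius between 1 and 2; the z-axis gridline crossings are at z ∈ {-1, 1}.
(d) Putting this together gives p.

2*x^4 + 4*x^2*y^2 + 2*y^4 - 3*x^2 - 3*y^2 + z^2 - 1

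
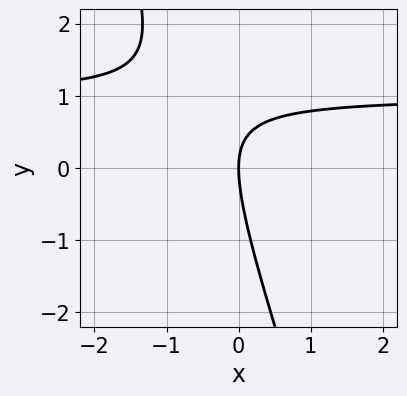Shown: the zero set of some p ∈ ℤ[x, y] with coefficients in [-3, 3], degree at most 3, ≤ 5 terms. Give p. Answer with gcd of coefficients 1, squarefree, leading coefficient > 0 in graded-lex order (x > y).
(a) Degree: no degree-1 curve has this shape, so deg p = 2.
(b) Observable constraints: it meets the x-axis at x = 0 (among the integer gridlines); it crosses the y-axis at the gridline y = 0.
(c) Together with the visible shape, these determine p as stated.

3*x*y + y^2 - 3*x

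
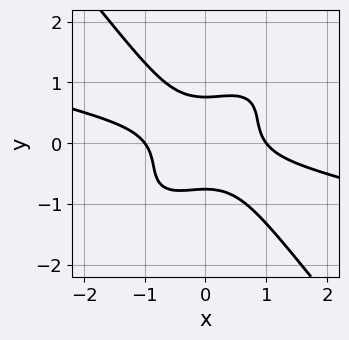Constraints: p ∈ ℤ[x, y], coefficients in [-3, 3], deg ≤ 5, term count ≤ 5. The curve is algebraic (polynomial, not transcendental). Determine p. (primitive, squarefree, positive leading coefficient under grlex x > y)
(a) deg p = 4. A generic line meets the curve in up to 4 points.
(b) Reading off the gridlines: among the integer gridlines, it crosses the x-axis at x ∈ {-1, 1}.
(c) Solving for integer coefficients yields p as stated.

x^4 + 3*x^3*y - 3*x^2*y^2 + 3*y^4 - 1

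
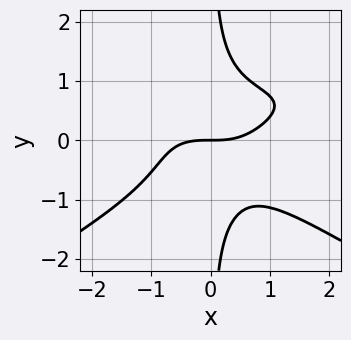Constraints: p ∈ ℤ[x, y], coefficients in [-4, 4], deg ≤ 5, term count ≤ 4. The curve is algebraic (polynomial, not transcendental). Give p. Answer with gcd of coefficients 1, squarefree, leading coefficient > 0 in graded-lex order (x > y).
First, the degree is 4 — no degree-3 curve has this shape.
Next, checking where it meets the axes: one y-axis crossing is at y = 0; one x-axis crossing is at x = 0.
Finally, assembling these constraints gives the stated polynomial.

x^3*y - 3*x*y^3 - x^3 + 2*y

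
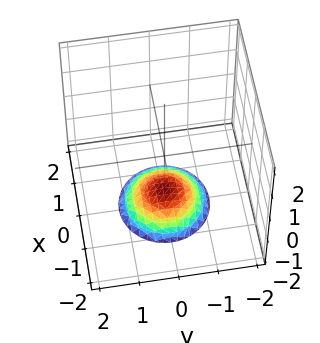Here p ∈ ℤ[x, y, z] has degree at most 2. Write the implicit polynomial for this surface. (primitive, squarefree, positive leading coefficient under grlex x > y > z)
deg p = 2. The shape is more complex than any degree-1 surface.
By symmetry, every cross-section ⟂ z is a circle, so x, y appear only via x² + y².
Checking where it meets the axes: the surface avoids every integer x-axis point in the box; the surface avoids every integer y-axis point in the box; a circular section at z = -2 has radius exactly 1.
Together with the visible shape, these determine p as stated.

x^2 + y^2 + 2*z + 3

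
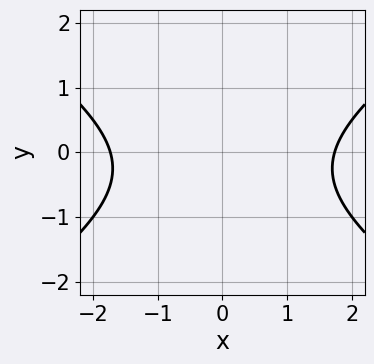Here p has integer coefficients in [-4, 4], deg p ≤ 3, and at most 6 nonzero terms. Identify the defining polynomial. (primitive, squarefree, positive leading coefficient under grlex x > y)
x^2 - 2*y^2 - y - 3

First, the degree is 2 — no degree-1 curve has this shape.
Next, symmetries: the x ↦ −x reflection is a symmetry, so x appears only in even powers.
Next, from the axis intercepts and sections: it misses every integer gridline on the y-axis.
Finally, matching integer coefficients to the picture gives p.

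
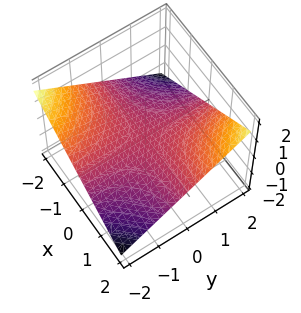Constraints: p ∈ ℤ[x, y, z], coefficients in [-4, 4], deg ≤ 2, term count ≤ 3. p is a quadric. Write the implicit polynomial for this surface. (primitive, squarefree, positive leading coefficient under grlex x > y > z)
x*y - 3*z

(a) deg p = 2.
(b) Observable constraints: every point of the x-axis in the box is on the surface; it crosses the z-axis at the gridline z = 0.
(c) Together with the visible shape, these determine p as stated.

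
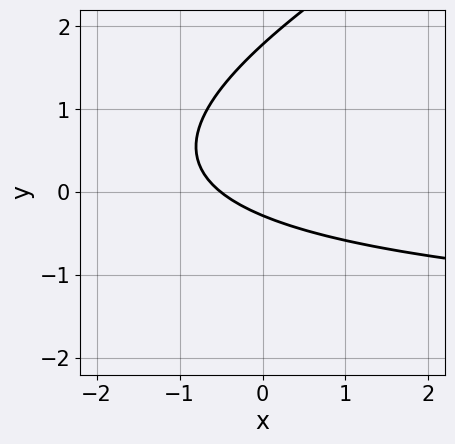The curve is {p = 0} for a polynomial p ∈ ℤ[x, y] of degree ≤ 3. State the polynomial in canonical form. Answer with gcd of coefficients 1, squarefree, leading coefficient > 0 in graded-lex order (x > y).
x*y - 2*y^2 + 2*x + 3*y + 1

First, degree: the shape is more complex than any degree-1 curve, so deg p = 2.
Finally, matching integer coefficients to the picture gives p.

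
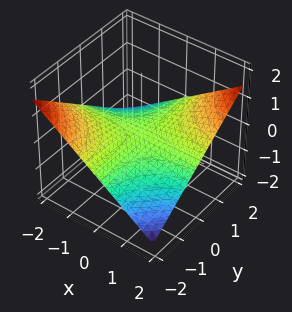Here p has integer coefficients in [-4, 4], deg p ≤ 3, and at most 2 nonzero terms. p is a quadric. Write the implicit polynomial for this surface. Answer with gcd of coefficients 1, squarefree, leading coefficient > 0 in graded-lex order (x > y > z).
(a) The degree is 2 — a saddle surface; a quadric.
(b) From the axis intercepts and sections: every point of the x-axis in the box is on the surface; the visible y-axis segment lies entirely on the surface; it crosses the z-axis at the gridline z = 0.
(c) Fitting integer coefficients to these (and the overall shape) gives p.

x*y - 3*z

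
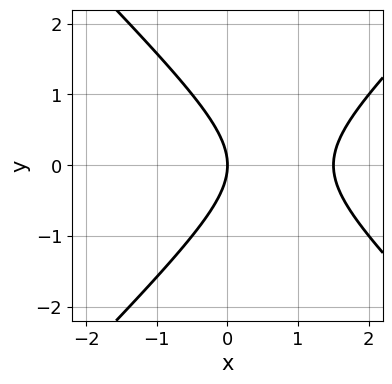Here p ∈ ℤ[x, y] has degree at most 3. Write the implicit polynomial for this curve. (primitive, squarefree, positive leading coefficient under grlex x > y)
2*x^2 - 2*y^2 - 3*x

deg p = 2. A generic line meets the curve in up to 2 points.
Symmetries: it's symmetric under y → −y, forcing even powers of y.
From the visible intercepts: it meets the y-axis at y = 0 (among the integer gridlines); it meets the x-axis at x = 0 (among the integer gridlines).
Fitting integer coefficients to these (and the overall shape) gives p.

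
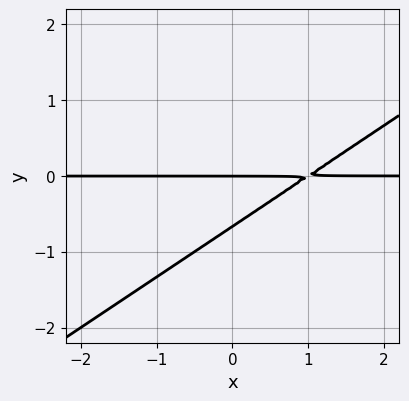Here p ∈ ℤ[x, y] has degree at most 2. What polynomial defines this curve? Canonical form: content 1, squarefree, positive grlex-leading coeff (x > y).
2*x*y - 3*y^2 - 2*y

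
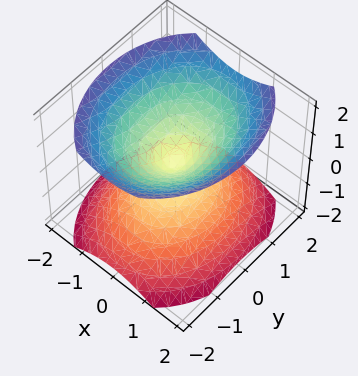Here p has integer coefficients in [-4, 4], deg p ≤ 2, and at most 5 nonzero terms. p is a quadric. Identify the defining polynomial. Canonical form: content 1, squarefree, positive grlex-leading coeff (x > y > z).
I count 2 distinct pieces.
The degree is 2 — two nappes meeting at a single point; a quadric.
Symmetries: mirror symmetry z ↦ −z ⇒ only even powers of z; it's symmetric under x → −x, forcing even powers of x; mirror symmetry y ↦ −y ⇒ only even powers of y.
From the axis intercepts and sections: one x-axis crossing is at x = 0; it crosses the z-axis at the gridline z = 0; it meets the y-axis at y = 0 (among the integer gridlines).
Assembling these constraints gives the stated polynomial.

3*x^2 + 2*y^2 - 3*z^2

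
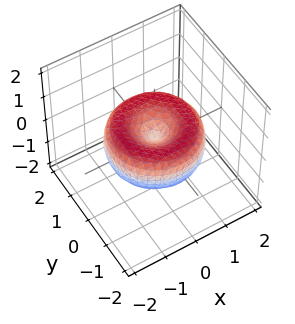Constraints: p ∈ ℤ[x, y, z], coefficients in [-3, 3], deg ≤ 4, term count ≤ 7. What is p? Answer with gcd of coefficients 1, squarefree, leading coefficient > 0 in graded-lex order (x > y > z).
x^4 + 2*x^2*y^2 + y^4 - 2*x^2 - 2*y^2 + 2*z^2

First, degree: the shape is more complex than any degree-3 surface, so deg p = 4.
Then, symmetries: every cross-section ⟂ z is a circle, so x, y appear only via x² + y².
Then, against the integer gridlines: one z-axis crossing is at z = 0; one x-axis crossing is at x = 0; a circular section at z = 0 has radius between 1 and 2.
Finally, matching integer coefficients to the picture gives p.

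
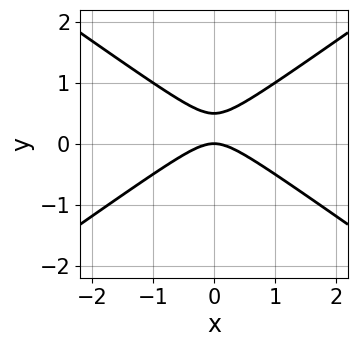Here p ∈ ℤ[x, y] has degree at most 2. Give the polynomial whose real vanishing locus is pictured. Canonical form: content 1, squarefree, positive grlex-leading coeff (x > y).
x^2 - 2*y^2 + y

First, degree: a generic line meets the curve in up to 2 points, so deg p = 2.
Next, symmetries: it's symmetric under x → −x, forcing even powers of x.
Then, against the integer gridlines: one y-axis crossing is at y = 0; it meets the x-axis at x = 0 (among the integer gridlines).
Finally, assembling these constraints gives the stated polynomial.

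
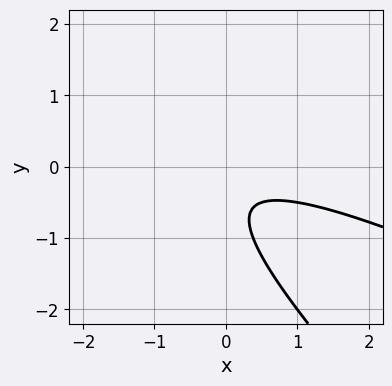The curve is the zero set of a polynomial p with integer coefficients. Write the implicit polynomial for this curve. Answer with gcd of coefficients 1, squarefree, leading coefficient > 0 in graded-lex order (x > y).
x^2 + 3*x*y + 2*y^2 + 2*y + 1

1. The degree is 2 — the shape is more complex than any degree-1 curve.
2. Observable constraints: the curve avoids every integer y-axis point in the box; the curve avoids every integer x-axis point in the box.
3. Fitting integer coefficients to these (and the overall shape) gives p.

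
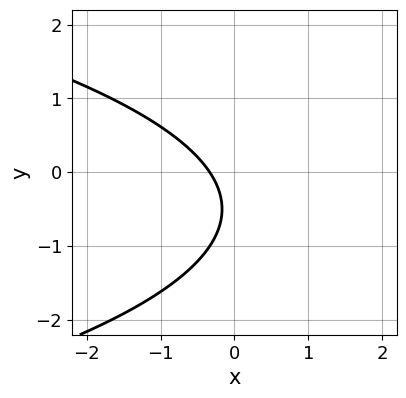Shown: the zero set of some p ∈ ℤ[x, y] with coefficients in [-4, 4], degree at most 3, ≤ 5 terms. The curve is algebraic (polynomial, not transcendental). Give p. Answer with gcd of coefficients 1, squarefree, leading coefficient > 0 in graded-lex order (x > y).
2*y^2 + 3*x + 2*y + 1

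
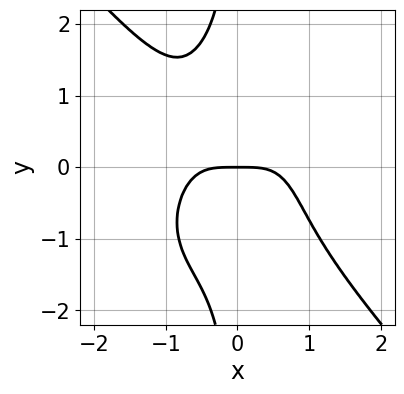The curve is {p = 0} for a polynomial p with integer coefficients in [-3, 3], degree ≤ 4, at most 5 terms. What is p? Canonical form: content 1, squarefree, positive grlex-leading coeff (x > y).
3*x^4 + 2*x*y^3 + 3*y

(a) The degree is 4 — the shape is more complex than any degree-3 curve.
(b) Reading off the gridlines: it crosses the y-axis at the gridline y = 0; it meets the x-axis at x = 0 (among the integer gridlines).
(c) Matching integer coefficients to the picture gives p.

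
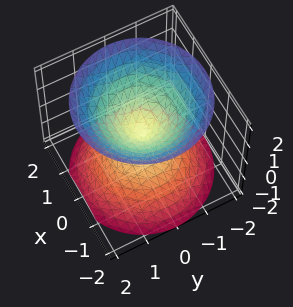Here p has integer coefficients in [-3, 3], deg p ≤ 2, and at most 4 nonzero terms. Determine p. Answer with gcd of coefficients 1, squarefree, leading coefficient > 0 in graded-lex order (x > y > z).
The picture has 2 separate pieces. They look like related sheets of one shape, so recover p as a whole.
deg p = 2. A double cone through the origin; a quadric.
Symmetries: mirror symmetry z ↦ −z ⇒ only even powers of z; rotational symmetry about the z-axis ⇒ p depends on x, y only through x² + y².
From the visible intercepts: one x-axis crossing is at x = 0; a circular section at z = -1 has radius exactly 1; one y-axis crossing is at y = 0; it crosses the z-axis at the gridline z = 0.
Putting this together gives p.

x^2 + y^2 - z^2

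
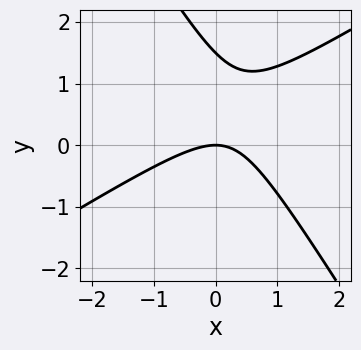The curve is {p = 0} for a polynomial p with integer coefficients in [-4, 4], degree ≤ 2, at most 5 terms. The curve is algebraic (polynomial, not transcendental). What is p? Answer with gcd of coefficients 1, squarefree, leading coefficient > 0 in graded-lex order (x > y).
First, degree: the shape is more complex than any degree-1 curve, so deg p = 2.
Then, from the visible intercepts: it meets the x-axis at x = 0 (among the integer gridlines); it crosses the y-axis at the gridline y = 0.
Finally, putting this together gives p.

2*x^2 - 2*x*y - 2*y^2 + 3*y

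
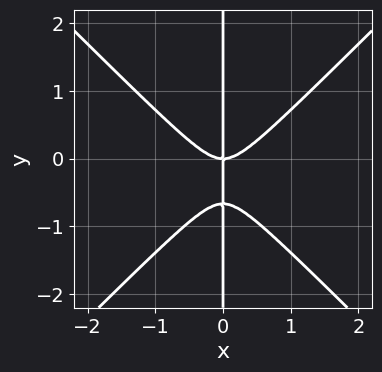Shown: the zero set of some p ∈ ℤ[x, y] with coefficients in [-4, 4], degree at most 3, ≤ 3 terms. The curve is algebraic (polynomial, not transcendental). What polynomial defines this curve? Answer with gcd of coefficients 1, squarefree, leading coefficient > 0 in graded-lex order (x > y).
3*x^3 - 3*x*y^2 - 2*x*y

The degree is 3 — a generic line meets the curve in up to 3 points.
Against the integer gridlines: it crosses the x-axis at the gridline x = 0; the visible y-axis segment lies entirely on the curve.
Matching integer coefficients to the picture gives p.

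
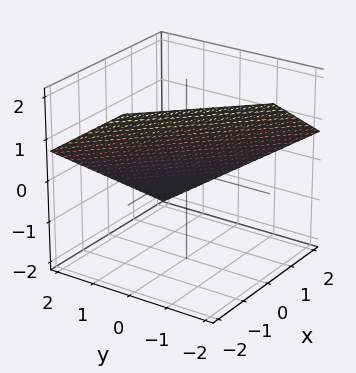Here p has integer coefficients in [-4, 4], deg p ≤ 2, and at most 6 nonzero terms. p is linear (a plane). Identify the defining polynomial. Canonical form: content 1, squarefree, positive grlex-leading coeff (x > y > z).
(a) The degree is 1 — every cross-section is a straight line — this is a plane.
(b) Against the integer gridlines: one y-axis crossing is at y = 1; it meets the x-axis at x = 1 (among the integer gridlines).
(c) Fitting integer coefficients to these (and the overall shape) gives p.

2*x + 2*y + 3*z - 2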